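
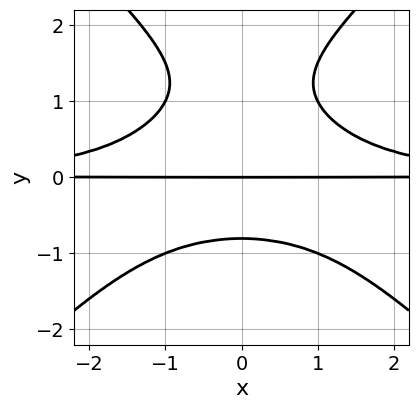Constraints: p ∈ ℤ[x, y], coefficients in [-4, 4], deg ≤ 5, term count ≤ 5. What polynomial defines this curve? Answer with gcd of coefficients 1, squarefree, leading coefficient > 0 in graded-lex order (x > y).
1. Degree: the shape is more complex than any degree-3 curve, so deg p = 4.
2. Symmetries: it's symmetric under x → −x, forcing even powers of x.
3. From the axis intercepts and sections: it meets the y-axis at y = 0 (among the integer gridlines); the visible x-axis segment lies entirely on the curve.
4. Fitting integer coefficients to these (and the overall shape) gives p.

2*x^2*y^2 - 2*y^4 + 3*y^3 - 3*y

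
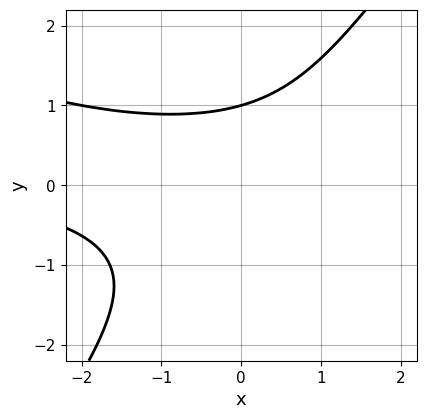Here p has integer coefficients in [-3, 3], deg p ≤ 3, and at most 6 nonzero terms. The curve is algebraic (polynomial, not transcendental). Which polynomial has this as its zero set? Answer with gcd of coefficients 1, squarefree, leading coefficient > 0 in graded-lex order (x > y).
x^2*y + 2*x*y^2 - 2*y^3 - y + 3

(a) Degree: a generic line meets the curve in up to 3 points, so deg p = 3.
(b) Reading off the gridlines: the curve avoids every integer x-axis point in the box; one y-axis crossing is at y = 1.
(c) Assembling these constraints gives the stated polynomial.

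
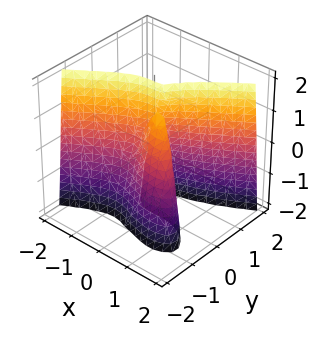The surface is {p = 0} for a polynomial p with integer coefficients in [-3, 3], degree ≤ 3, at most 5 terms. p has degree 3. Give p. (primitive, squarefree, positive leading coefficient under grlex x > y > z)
x^3 - 3*y^3 + 2*x*y - y*z + y

deg p = 3. No degree-2 surface has this shape.
From the visible intercepts: one x-axis crossing is at x = 0; every point of the z-axis in the box is on the surface; one y-axis crossing is at y = 0.
The integer polynomial consistent with all of this is the stated p.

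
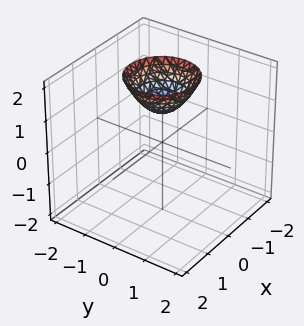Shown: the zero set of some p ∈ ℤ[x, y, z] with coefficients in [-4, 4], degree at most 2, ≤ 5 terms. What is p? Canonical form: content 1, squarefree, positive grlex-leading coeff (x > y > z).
The degree is 2 — a generic line meets the surface in up to 2 points.
Symmetry: the surface is invariant under rotation about z: p = q(x² + y², z).
From the visible intercepts: a circular section at z = 2 has radius exactly 1; the surface avoids every integer x-axis point in the box.
Fitting integer coefficients to these (and the overall shape) gives p. Check: (0, 0, 1) on the z-axis lies on the surface, and p(0, 0, 1) = 0. ✓

x^2 + y^2 - z + 1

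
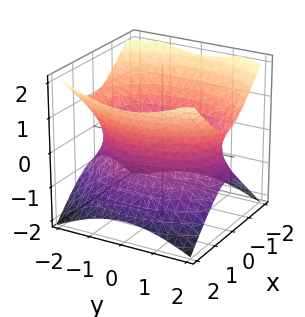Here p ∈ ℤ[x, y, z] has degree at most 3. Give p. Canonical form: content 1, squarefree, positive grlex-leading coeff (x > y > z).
2*x^2 + y^2 - 2*z^2 - 3

First, deg p = 2. An hourglass — one-sheet hyperboloid; a quadric.
Then, symmetries: the x ↦ −x reflection is a symmetry, so x appears only in even powers; the z ↦ −z reflection is a symmetry, so z appears only in even powers; the y ↦ −y reflection is a symmetry, so y appears only in even powers.
Next, observable constraints: the surface avoids every integer z-axis point in the box.
Finally, putting this together gives p.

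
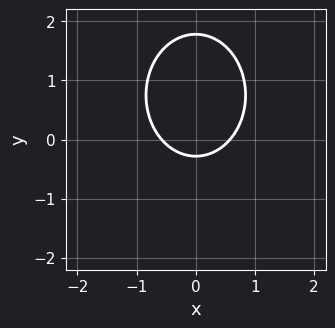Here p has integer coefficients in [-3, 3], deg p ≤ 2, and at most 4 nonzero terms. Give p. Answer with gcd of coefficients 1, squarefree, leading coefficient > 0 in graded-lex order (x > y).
3*x^2 + 2*y^2 - 3*y - 1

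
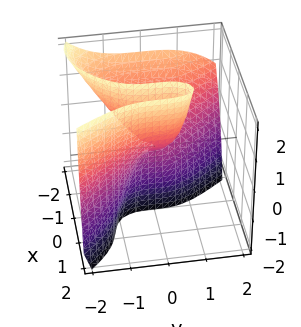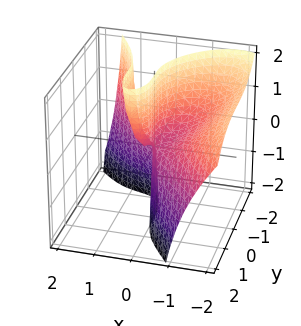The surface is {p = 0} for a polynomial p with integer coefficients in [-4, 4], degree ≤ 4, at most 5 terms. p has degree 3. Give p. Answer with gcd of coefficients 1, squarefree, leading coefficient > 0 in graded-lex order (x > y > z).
deg p = 3. The shape is more complex than any degree-2 surface.
Reading off the gridlines: it crosses the y-axis at the gridline y = 0; the visible z-axis segment lies entirely on the surface; it crosses the x-axis at the gridline x = 0.
The integer polynomial consistent with all of this is the stated p.

2*x^3 + 2*x^2*z + y^3 - 2*x*z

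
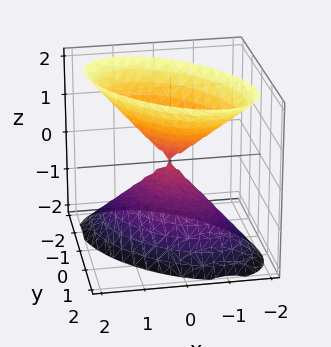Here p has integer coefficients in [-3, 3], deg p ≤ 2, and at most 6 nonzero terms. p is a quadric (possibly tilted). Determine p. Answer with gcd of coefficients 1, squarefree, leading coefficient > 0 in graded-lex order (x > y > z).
There are 2 components. Treating them together as one polynomial.
deg p = 2. No degree-1 surface has this shape.
Reading off the gridlines: it crosses the y-axis at the gridline y = 0; it meets the x-axis at x = 0 (among the integer gridlines).
Putting this together gives p.

3*x^2 + 3*x*y + 3*y^2 - 2*z^2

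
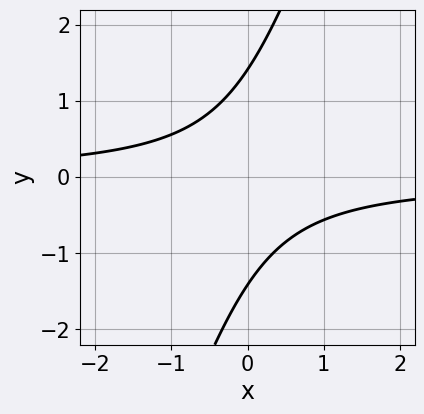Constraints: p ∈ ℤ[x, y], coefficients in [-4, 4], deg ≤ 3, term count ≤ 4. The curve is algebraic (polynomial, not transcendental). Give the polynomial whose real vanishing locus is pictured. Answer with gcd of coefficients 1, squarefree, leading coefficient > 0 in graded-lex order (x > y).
First, deg p = 2. No degree-1 curve has this shape.
Next, reading off the gridlines: no x-intercept at any integer in the box.
Finally, assembling these constraints gives the stated polynomial.

3*x*y - y^2 + 2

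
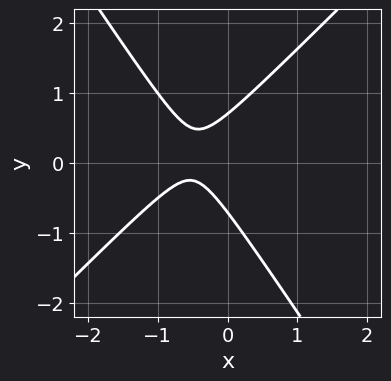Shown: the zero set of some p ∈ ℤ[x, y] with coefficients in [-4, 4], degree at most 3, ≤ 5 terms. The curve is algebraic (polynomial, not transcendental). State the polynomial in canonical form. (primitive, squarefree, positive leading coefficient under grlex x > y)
3*x^2 - x*y - 2*y^2 + 3*x + 1

First, degree: a generic line meets the curve in up to 2 points, so deg p = 2.
Next, from the axis intercepts and sections: it misses every integer gridline on the x-axis.
Finally, matching integer coefficients to the picture gives p.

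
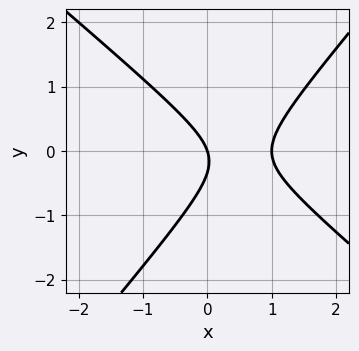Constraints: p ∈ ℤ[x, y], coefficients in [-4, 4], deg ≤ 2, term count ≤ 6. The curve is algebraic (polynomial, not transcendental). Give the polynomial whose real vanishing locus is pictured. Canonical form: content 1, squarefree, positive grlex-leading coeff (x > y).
3*x^2 + x*y - 3*y^2 - 3*x - y

1. deg p = 2.
2. From the visible intercepts: it meets the y-axis at y = 0 (among the integer gridlines); the x-axis gridline crossings are at x ∈ {0, 1}.
3. Fitting integer coefficients to these (and the overall shape) gives p.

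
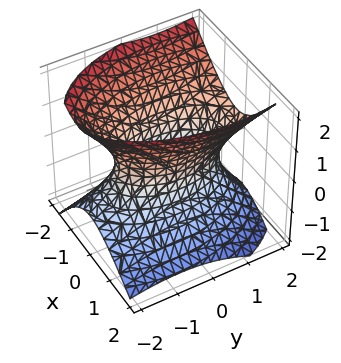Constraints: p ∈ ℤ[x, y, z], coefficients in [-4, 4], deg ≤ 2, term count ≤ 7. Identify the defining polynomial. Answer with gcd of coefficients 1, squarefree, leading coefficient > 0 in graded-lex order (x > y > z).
Degree: a generic line meets the surface in up to 2 points, so deg p = 2.
Observable constraints: the surface avoids every integer z-axis point in the box.
Solving for integer coefficients yields p as stated.

3*x^2 + x*z + y^2 - y*z - 2*z^2 - 2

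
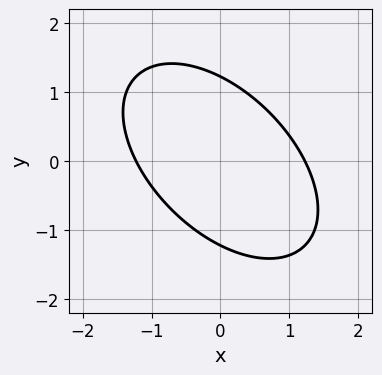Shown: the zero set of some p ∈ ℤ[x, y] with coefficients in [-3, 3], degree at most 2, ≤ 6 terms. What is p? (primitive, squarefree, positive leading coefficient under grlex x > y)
(a) deg p = 2. A generic line meets the curve in up to 2 points.
(b) Solving for integer coefficients yields p as stated.

2*x^2 + 2*x*y + 2*y^2 - 3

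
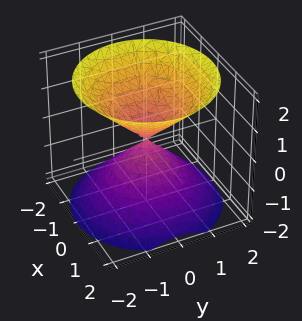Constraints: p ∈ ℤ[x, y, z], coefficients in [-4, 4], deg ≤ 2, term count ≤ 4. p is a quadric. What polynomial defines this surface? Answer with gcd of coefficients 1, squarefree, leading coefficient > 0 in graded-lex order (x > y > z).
x^2 + y^2 - z^2

(a) I count 2 distinct pieces. Treating them together as one polynomial.
(b) The degree is 2 — two nappes meeting at a single point; a quadric.
(c) Symmetries: it's symmetric under z → −z, forcing even powers of z; the z-axis is an axis of rotation, so x and y enter only as x² + y².
(d) Checking where it meets the axes: a circular section at z = 1 has radius exactly 1; it crosses the x-axis at the gridline x = 0; it crosses the y-axis at the gridline y = 0.
(e) Solving for integer coefficients yields p as stated.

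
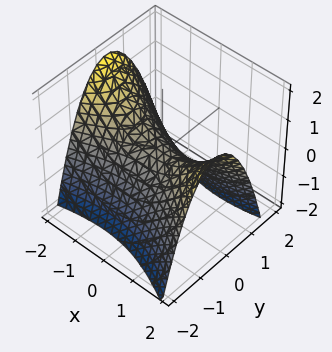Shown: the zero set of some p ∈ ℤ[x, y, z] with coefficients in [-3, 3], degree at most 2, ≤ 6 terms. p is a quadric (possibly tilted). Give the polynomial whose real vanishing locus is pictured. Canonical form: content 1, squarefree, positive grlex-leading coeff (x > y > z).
Degree: no degree-1 surface has this shape, so deg p = 2.
From the visible intercepts: it crosses the y-axis at the gridline y = 0; it crosses the x-axis at the gridline x = 0; it meets the z-axis at z = 0 (among the integer gridlines).
Fitting integer coefficients to these (and the overall shape) gives p.

x^2 - x*y - 3*y^2 - 3*z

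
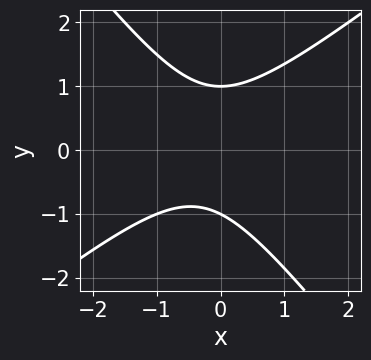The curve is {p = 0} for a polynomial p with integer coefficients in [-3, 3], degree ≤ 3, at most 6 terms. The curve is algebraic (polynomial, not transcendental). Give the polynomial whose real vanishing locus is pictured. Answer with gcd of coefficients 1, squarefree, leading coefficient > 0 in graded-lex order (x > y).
2*x^2 - x*y - 2*y^2 + x + 2

(a) Degree: no degree-1 curve has this shape, so deg p = 2.
(b) Reading off the gridlines: among the integer gridlines, it crosses the y-axis at y ∈ {-1, 1}; it misses every integer gridline on the x-axis.
(c) Putting this together gives p.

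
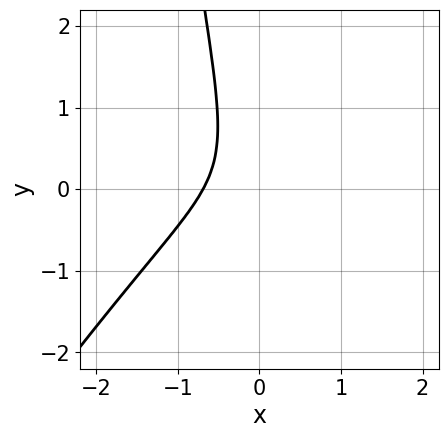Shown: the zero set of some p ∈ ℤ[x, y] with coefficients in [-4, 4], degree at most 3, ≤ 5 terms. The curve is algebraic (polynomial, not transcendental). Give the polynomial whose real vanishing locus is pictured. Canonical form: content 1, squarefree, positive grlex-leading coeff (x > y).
3*x^3 - 2*x^2*y + 2*x*y + y^2 + 1

The degree is 3 — the shape is more complex than any degree-2 curve.
From the axis intercepts and sections: no y-intercept at any integer in the box.
Together with the visible shape, these determine p as stated.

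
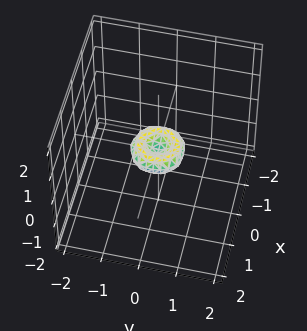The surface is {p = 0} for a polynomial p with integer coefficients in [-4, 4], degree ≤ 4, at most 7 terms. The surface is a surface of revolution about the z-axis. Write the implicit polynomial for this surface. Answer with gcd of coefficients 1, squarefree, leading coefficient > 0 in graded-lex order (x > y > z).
Degree: a generic line meets the surface in up to 4 points, so deg p = 4.
Symmetry: every cross-section ⟂ z is a circle, so x, y appear only via x² + y².
From the axis intercepts and sections: it crosses the z-axis at the gridline z = 0; it meets the y-axis at y = 0 (among the integer gridlines); it meets the x-axis at x = 0 (among the integer gridlines); a circular section at z = 0 has radius between 0 and 1.
Putting this together gives p.

2*x^4 + 4*x^2*y^2 + 2*y^4 - x^2 - y^2 + 2*z^2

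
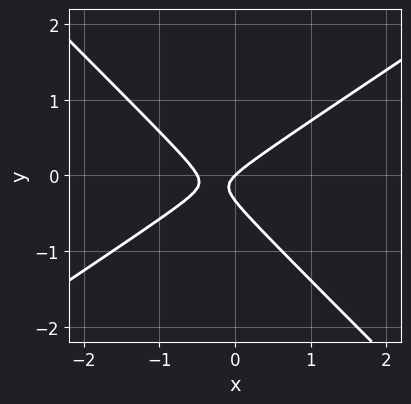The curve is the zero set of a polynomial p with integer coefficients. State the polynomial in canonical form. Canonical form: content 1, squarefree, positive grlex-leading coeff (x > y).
2*x^2 - x*y - 3*y^2 + x - y

The degree is 2 — the shape is more complex than any degree-1 curve.
From the visible intercepts: it meets the x-axis at x = 0 (among the integer gridlines); one y-axis crossing is at y = 0.
The integer polynomial consistent with all of this is the stated p.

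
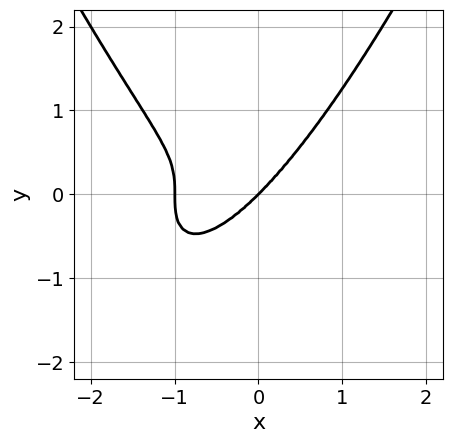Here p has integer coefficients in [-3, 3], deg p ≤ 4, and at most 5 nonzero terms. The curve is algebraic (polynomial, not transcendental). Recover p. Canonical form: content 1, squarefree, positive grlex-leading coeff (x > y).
First, degree: a generic line meets the curve in up to 4 points, so deg p = 4.
Then, checking where it meets the axes: the x-axis gridline crossings are at x ∈ {-1, 0}; it crosses the y-axis at the gridline y = 0.
Finally, fitting integer coefficients to these (and the overall shape) gives p.

x^4 + x^3 - y^3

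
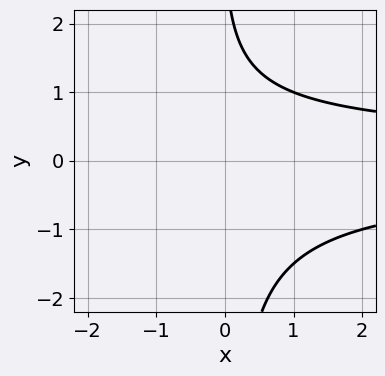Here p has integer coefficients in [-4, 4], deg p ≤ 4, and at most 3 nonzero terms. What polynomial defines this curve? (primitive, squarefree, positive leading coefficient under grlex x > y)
2*x*y^2 + y - 3

First, the degree is 3 — the shape is more complex than any degree-2 curve.
Next, from the axis intercepts and sections: the curve avoids every integer x-axis point in the box; the curve avoids every integer y-axis point in the box.
Finally, together with the visible shape, these determine p as stated.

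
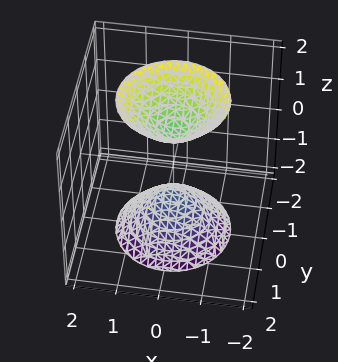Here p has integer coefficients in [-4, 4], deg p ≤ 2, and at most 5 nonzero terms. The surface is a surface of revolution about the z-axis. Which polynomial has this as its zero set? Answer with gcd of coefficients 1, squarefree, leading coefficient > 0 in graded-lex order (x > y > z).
2*x^2 + 2*y^2 - z^2 + 1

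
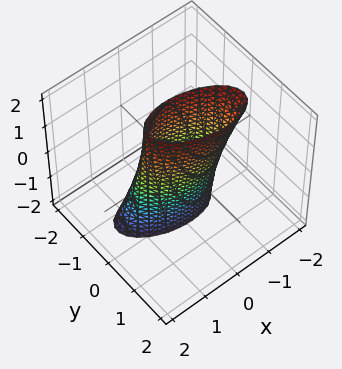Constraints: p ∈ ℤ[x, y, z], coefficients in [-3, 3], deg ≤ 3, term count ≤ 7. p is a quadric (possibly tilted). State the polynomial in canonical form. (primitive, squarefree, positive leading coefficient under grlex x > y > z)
deg p = 2.
Checking where it meets the axes: it misses every integer gridline on the z-axis; the x-axis gridline crossings are at x ∈ {-1, 1}.
Together with the visible shape, these determine p as stated.

x^2 + x*y + 3*y^2 - y*z - 1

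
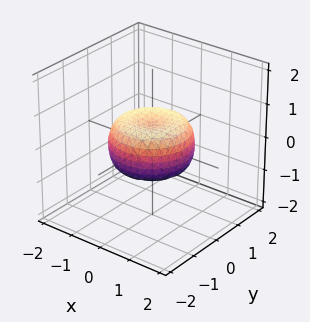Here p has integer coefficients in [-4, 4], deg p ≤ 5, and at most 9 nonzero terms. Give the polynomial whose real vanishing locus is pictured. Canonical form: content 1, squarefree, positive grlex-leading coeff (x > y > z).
First, deg p = 4. A generic line meets the surface in up to 4 points.
Next, symmetries: rotational symmetry about the z-axis ⇒ p depends on x, y only through x² + y².
Next, from the visible intercepts: a circular section at z = 0 has radius between 1 and 2.
Finally, together with the visible shape, these determine p as stated.

2*x^4 + 4*x^2*y^2 + 2*y^4 - 2*x^2 - 2*y^2 + 3*z^2 - 1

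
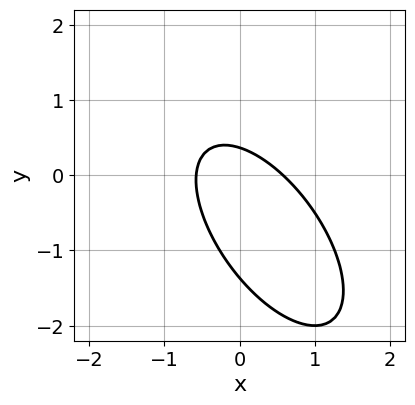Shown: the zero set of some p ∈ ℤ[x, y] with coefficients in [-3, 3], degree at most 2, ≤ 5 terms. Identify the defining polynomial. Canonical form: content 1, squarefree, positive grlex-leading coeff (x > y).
3*x^2 + 3*x*y + 2*y^2 + 2*y - 1

(a) The degree is 2 — no degree-1 curve has this shape.
(b) Matching integer coefficients to the picture gives p.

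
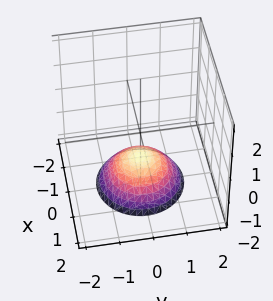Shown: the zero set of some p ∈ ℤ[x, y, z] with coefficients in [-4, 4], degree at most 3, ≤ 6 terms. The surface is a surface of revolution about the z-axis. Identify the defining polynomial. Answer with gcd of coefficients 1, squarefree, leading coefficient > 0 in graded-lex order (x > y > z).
Degree: no degree-1 surface has this shape, so deg p = 2.
Symmetries: the z-axis is an axis of rotation, so x and y enter only as x² + y².
From the visible intercepts: a circular section at z = -2 has radius between 1 and 2; it meets the z-axis at z = -1 (among the integer gridlines); the surface avoids every integer y-axis point in the box.
These observations pin down the coefficients.

2*x^2 + 2*y^2 + 3*z + 3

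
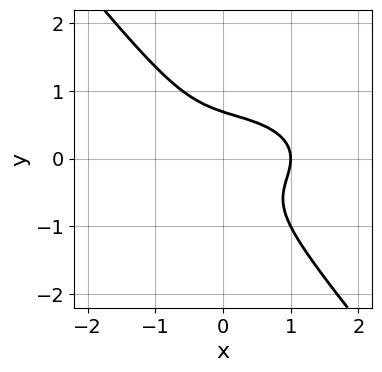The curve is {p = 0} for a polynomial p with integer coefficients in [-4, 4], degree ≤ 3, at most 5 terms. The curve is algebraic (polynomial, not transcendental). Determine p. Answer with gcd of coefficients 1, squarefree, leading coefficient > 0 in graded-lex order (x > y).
The degree is 3 — no degree-2 curve has this shape.
From the axis intercepts and sections: it crosses the x-axis at the gridline x = 1.
The integer polynomial consistent with all of this is the stated p.

x^3 + 3*x*y^2 + 3*y^3 - 1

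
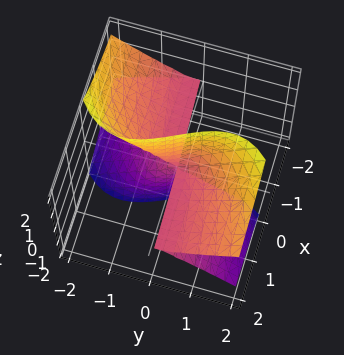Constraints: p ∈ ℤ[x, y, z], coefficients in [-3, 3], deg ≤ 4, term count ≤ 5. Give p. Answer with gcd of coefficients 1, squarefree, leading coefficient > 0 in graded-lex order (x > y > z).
1. Degree: no degree-2 surface has this shape, so deg p = 3.
2. From the visible intercepts: every point of the x-axis in the box is on the surface; one y-axis crossing is at y = 0.
3. Solving for integer coefficients yields p as stated. Check: (0, 0, -2) on the z-axis lies on the surface, and p(0, 0, -2) = 0. ✓

2*x*z^2 - y^3 + y*z^2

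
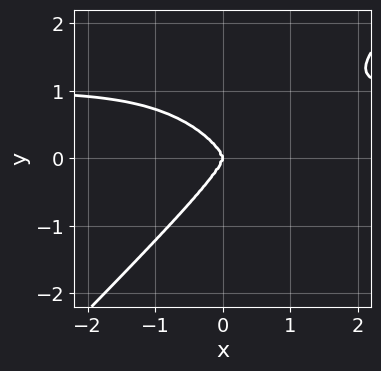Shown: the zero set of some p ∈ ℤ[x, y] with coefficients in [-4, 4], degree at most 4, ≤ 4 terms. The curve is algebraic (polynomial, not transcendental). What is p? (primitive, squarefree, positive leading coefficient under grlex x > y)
First, deg p = 4. No degree-3 curve has this shape.
Next, observable constraints: it crosses the y-axis at the gridline y = 0; it crosses the x-axis at the gridline x = 0.
Finally, matching integer coefficients to the picture gives p.

x^3*y - y^4 - x^3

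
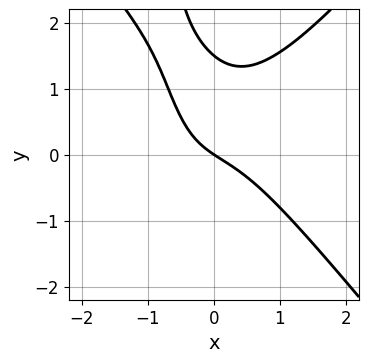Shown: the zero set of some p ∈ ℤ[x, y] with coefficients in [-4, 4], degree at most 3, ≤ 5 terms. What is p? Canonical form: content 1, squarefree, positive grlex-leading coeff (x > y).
1. The degree is 3 — the shape is more complex than any degree-2 curve.
2. Against the integer gridlines: it crosses the y-axis at the gridline y = 0; it meets the x-axis at x = 0 (among the integer gridlines).
3. Fitting integer coefficients to these (and the overall shape) gives p.

3*x^3 - 2*x*y^2 - 2*y^2 + 2*x + 3*y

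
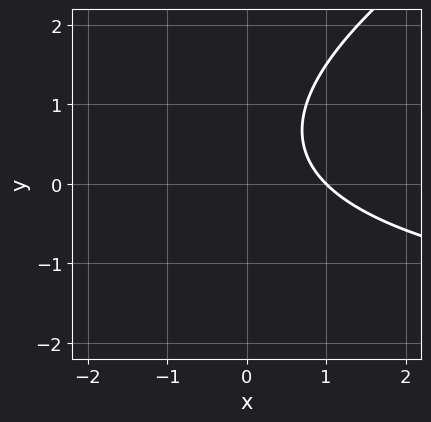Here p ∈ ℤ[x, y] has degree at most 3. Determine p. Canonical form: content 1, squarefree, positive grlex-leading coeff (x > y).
x*y - 2*y^2 + 3*x + 2*y - 3

(a) deg p = 2. The shape is more complex than any degree-1 curve.
(b) From the axis intercepts and sections: it meets the x-axis at x = 1 (among the integer gridlines); no y-intercept at any integer in the box.
(c) Fitting integer coefficients to these (and the overall shape) gives p.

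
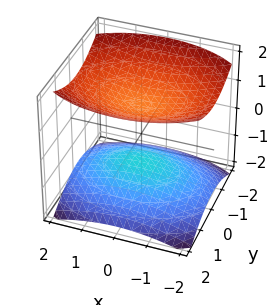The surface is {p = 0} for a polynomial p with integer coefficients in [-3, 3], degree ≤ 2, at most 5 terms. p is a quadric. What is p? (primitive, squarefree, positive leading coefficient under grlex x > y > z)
x^2 + 2*y^2 - 3*z^2 + 3

1. There are 2 components. Treating them together as one polynomial.
2. The degree is 2 — two sheets facing apart; a quadric.
3. Symmetries: it's symmetric under z → −z, forcing even powers of z; it's symmetric under y → −y, forcing even powers of y; the x ↦ −x reflection is a symmetry, so x appears only in even powers.
4. Checking where it meets the axes: it misses every integer gridline on the x-axis; the z-axis gridline crossings are at z ∈ {-1, 1}; it misses every integer gridline on the y-axis.
5. The integer polynomial consistent with all of this is the stated p.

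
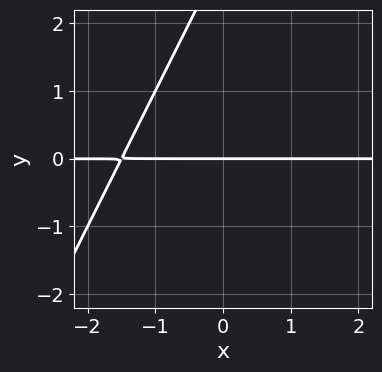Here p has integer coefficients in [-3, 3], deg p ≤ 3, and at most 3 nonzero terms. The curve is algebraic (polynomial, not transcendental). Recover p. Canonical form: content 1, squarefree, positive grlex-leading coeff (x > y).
2*x*y - y^2 + 3*y

1. The degree is 2 — no degree-1 curve has this shape.
2. Against the integer gridlines: every point of the x-axis in the box is on the curve; it crosses the y-axis at the gridline y = 0.
3. Matching integer coefficients to the picture gives p.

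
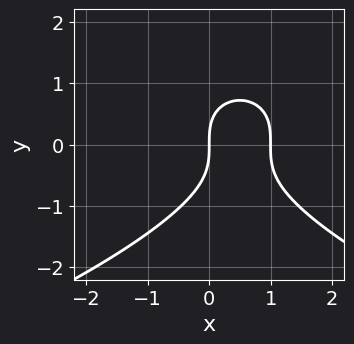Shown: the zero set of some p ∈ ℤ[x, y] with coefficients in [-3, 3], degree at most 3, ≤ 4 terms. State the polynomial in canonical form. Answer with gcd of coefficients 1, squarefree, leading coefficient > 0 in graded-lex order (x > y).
First, deg p = 3. The shape is more complex than any degree-2 curve.
Next, from the axis intercepts and sections: it crosses the y-axis at the gridline y = 0; the x-axis gridline crossings are at x ∈ {0, 1}.
Finally, putting this together gives p.

2*y^3 + 3*x^2 - 3*x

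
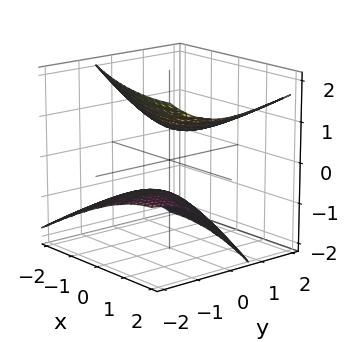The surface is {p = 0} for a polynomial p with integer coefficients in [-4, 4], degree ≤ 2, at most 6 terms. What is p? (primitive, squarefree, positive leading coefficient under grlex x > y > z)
I count 2 distinct pieces. Treating them together as one polynomial.
The degree is 2 — the shape is more complex than any degree-1 surface.
Checking where it meets the axes: it misses every integer gridline on the y-axis; the surface avoids every integer x-axis point in the box.
The integer polynomial consistent with all of this is the stated p.

x^2 + 2*x*y + y^2 - 3*y*z - 3*z^2 + 2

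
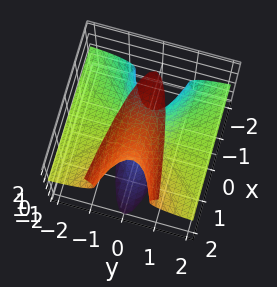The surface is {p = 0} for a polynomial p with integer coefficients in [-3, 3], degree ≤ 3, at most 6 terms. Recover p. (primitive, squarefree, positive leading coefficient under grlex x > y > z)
First, degree: the shape is more complex than any degree-2 surface, so deg p = 3.
Next, checking where it meets the axes: it crosses the z-axis at the gridline z = 0; the visible y-axis segment lies entirely on the surface; one x-axis crossing is at x = 0.
Finally, assembling these constraints gives the stated polynomial.

3*y^2*z - z^3 - 2*x + 3*z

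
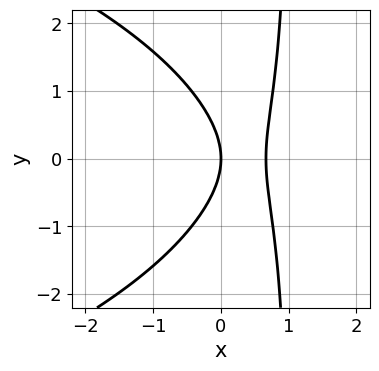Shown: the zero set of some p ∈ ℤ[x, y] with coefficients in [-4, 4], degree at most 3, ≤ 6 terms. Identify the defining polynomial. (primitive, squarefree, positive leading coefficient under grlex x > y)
x*y^2 + 3*x^2 - y^2 - 2*x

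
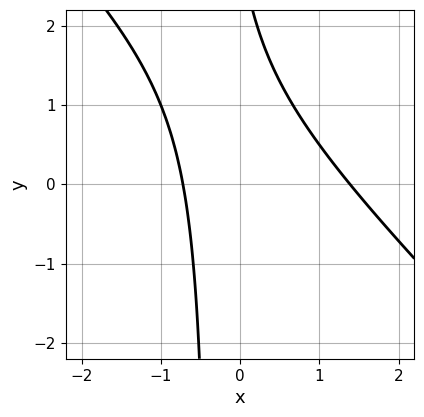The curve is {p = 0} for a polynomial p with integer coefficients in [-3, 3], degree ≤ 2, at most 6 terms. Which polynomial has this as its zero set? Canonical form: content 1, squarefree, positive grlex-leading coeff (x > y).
1. deg p = 2. No degree-1 curve has this shape.
2. Checking where it meets the axes: no y-intercept at any integer in the box.
3. Together with the visible shape, these determine p as stated.

3*x^2 + 3*x*y - 2*x + y - 3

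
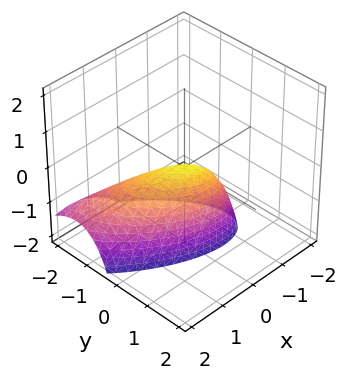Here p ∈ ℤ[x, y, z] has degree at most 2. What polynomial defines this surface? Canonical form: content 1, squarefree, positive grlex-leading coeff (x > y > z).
2*x^2 + 3*x*y + 3*y^2 - 2*y*z + 2*z

Degree: the shape is more complex than any degree-1 surface, so deg p = 2.
From the visible intercepts: it crosses the y-axis at the gridline y = 0; it meets the x-axis at x = 0 (among the integer gridlines); one z-axis crossing is at z = 0.
Solving for integer coefficients yields p as stated.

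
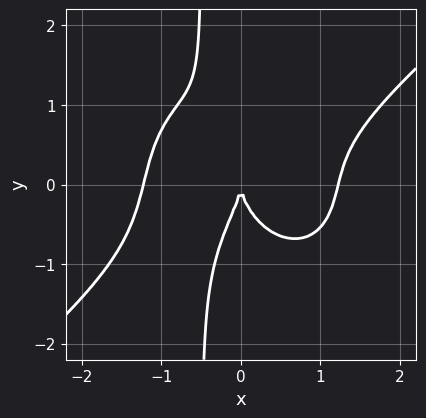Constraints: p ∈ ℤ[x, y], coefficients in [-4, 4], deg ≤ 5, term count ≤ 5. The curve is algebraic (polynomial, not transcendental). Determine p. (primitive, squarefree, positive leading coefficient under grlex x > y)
2*x^4 - x^3*y - 2*x*y^3 - y^3 - 3*x^2

(a) The degree is 4 — no degree-3 curve has this shape.
(b) Against the integer gridlines: one y-axis crossing is at y = 0; it crosses the x-axis at the gridline x = 0.
(c) These observations pin down the coefficients.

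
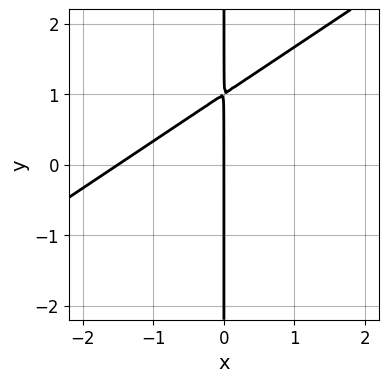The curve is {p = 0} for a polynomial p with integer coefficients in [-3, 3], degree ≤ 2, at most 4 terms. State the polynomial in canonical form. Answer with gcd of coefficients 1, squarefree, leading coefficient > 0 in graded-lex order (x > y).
deg p = 2. The shape is more complex than any degree-1 curve.
Against the integer gridlines: it crosses the x-axis at the gridline x = 0; every point of the y-axis in the box is on the curve.
These observations pin down the coefficients.

2*x^2 - 3*x*y + 3*x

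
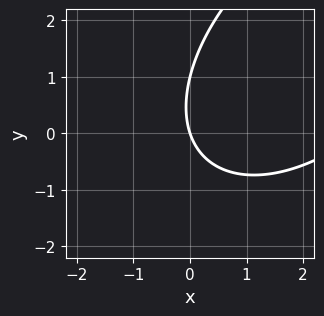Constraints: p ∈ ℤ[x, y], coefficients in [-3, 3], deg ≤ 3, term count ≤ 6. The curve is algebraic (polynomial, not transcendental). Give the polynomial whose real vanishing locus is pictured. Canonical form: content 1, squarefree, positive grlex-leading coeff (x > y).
x^2 - x*y + y^2 - 3*x - y

(a) The degree is 2 — a generic line meets the curve in up to 2 points.
(b) Observable constraints: it meets the x-axis at x = 0 (among the integer gridlines); among the integer gridlines, it crosses the y-axis at y ∈ {0, 1}.
(c) Together with the visible shape, these determine p as stated.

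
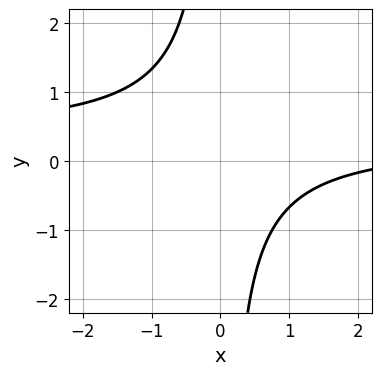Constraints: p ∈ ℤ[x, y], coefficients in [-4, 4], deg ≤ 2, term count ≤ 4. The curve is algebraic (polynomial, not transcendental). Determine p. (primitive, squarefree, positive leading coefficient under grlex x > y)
1. The degree is 2 — the shape is more complex than any degree-1 curve.
2. Reading off the gridlines: the curve avoids every integer y-axis point in the box; no x-intercept at any integer in the box.
3. Matching integer coefficients to the picture gives p.

3*x*y - x + 3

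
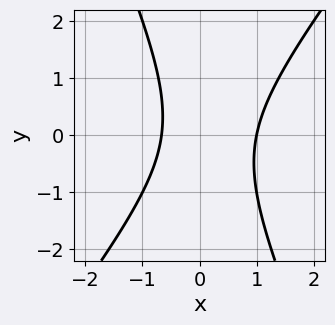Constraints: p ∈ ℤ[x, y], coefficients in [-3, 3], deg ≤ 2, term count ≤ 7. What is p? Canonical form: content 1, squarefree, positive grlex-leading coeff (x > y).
3*x^2 - x*y - y^2 - x - 2

First, deg p = 2. The shape is more complex than any degree-1 curve.
Then, checking where it meets the axes: no y-intercept at any integer in the box; one x-axis crossing is at x = 1.
Finally, solving for integer coefficients yields p as stated.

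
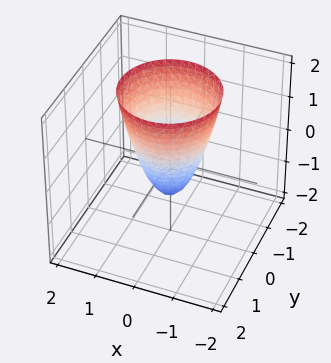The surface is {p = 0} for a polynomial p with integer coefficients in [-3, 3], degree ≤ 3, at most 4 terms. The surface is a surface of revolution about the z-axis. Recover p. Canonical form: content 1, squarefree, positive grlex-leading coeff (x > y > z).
(a) The degree is 2 — a generic line meets the surface in up to 2 points.
(b) By symmetry, the z-axis is an axis of rotation, so x and y enter only as x² + y².
(c) Against the integer gridlines: it crosses the z-axis at the gridline z = -1; a circular section at z = 0 has radius between 0 and 1.
(d) These observations pin down the coefficients.

2*x^2 + 2*y^2 - z - 1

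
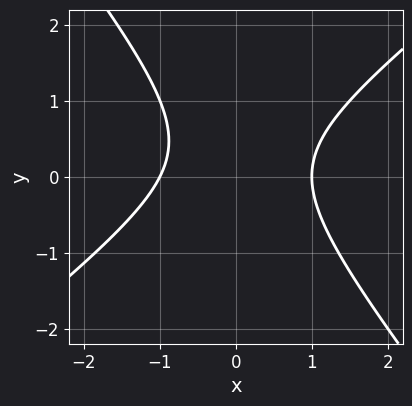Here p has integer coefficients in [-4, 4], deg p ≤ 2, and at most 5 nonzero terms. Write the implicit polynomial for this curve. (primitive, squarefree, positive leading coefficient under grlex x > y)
2*x^2 - x*y - 2*y^2 + y - 2

deg p = 2. A generic line meets the curve in up to 2 points.
From the visible intercepts: among the integer gridlines, it crosses the x-axis at x ∈ {-1, 1}; the curve avoids every integer y-axis point in the box.
Assembling these constraints gives the stated polynomial.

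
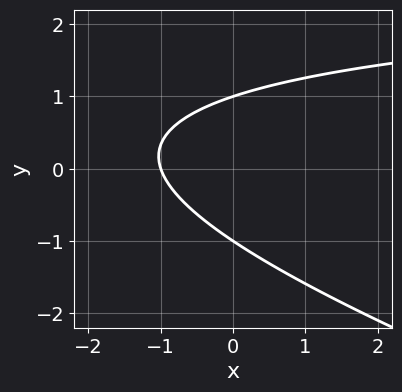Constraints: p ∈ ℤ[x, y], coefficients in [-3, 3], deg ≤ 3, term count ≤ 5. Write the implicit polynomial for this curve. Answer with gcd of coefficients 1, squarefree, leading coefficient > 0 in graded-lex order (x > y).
First, the degree is 2 — no degree-1 curve has this shape.
Then, observable constraints: one x-axis crossing is at x = -1; the y-axis gridline crossings are at y ∈ {-1, 1}.
Finally, putting this together gives p.

x*y + 3*y^2 - 3*x - 3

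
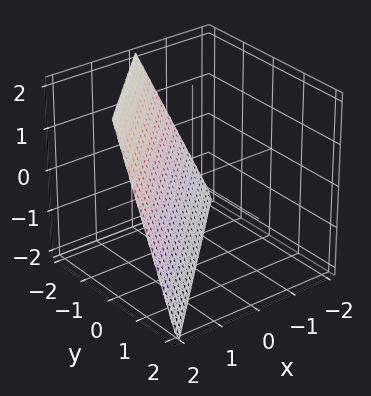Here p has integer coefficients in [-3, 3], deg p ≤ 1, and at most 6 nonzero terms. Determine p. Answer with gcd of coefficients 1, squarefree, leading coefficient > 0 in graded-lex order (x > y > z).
2*x - 2*y - z - 2

(a) Degree: the surface is flat (a plane), so deg p = 1.
(b) Against the integer gridlines: it meets the y-axis at y = -1 (among the integer gridlines); it meets the z-axis at z = -2 (among the integer gridlines); it meets the x-axis at x = 1 (among the integer gridlines).
(c) Together with the visible shape, these determine p as stated.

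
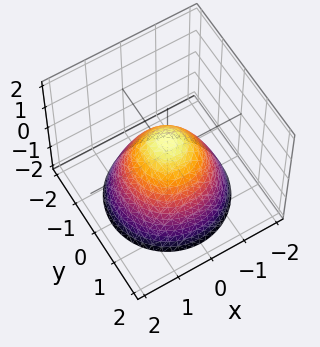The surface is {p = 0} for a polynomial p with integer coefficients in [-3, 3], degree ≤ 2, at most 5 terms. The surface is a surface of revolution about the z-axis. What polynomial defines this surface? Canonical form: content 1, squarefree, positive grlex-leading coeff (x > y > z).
3*x^2 + 3*y^2 + 3*z - 2

(a) The degree is 2 — no degree-1 surface has this shape.
(b) Symmetry: every cross-section ⟂ z is a circle, so x, y appear only via x² + y².
(c) Observable constraints: a circular section at z = 0 has radius between 0 and 1.
(d) The integer polynomial consistent with all of this is the stated p.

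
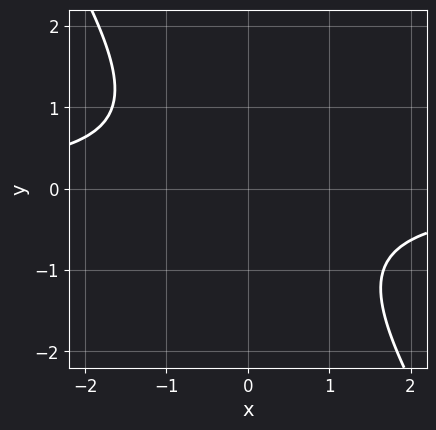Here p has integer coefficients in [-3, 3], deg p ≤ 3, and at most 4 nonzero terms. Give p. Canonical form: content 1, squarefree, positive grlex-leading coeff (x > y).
(a) The degree is 2 — a generic line meets the curve in up to 2 points.
(b) Reading off the gridlines: the curve avoids every integer x-axis point in the box; no y-intercept at any integer in the box.
(c) The integer polynomial consistent with all of this is the stated p.

3*x*y + 2*y^2 + 3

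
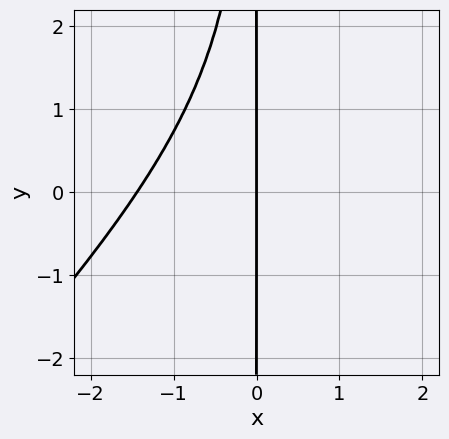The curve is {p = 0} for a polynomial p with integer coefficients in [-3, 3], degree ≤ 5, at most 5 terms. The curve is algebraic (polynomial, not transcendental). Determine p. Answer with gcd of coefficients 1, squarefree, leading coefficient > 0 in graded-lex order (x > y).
The degree is 4 — a generic line meets the curve in up to 4 points.
From the axis intercepts and sections: it meets the x-axis at x = 0 (among the integer gridlines); the visible y-axis segment lies entirely on the curve.
Putting this together gives p.

x^4 - 2*x^3*y + x^2*y^2 + 3*x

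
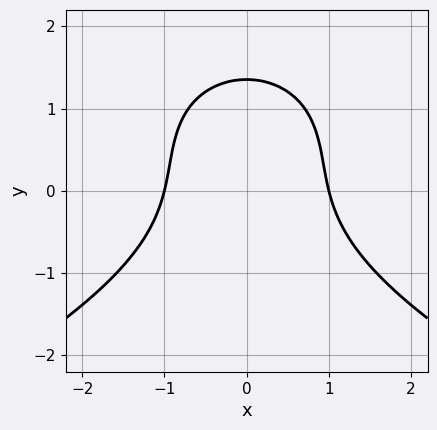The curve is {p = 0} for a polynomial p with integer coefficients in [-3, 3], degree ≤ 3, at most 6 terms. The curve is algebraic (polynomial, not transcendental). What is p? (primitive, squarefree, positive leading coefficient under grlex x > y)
First, the degree is 3 — no degree-2 curve has this shape.
Next, symmetries: mirror symmetry x ↦ −x ⇒ only even powers of x.
Next, checking where it meets the axes: the x-axis gridline crossings are at x ∈ {-1, 1}.
Finally, the integer polynomial consistent with all of this is the stated p.

y^3 + 2*x^2 - y^2 + y - 2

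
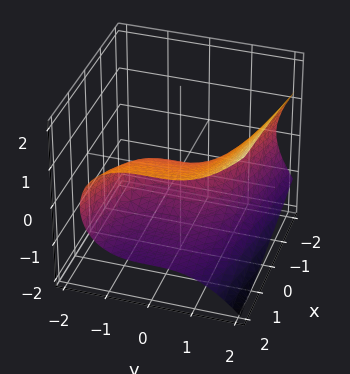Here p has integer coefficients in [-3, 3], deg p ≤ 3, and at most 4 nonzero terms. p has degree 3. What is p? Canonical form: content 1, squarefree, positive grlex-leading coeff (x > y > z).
deg p = 3. The shape is more complex than any degree-2 surface.
Against the integer gridlines: it crosses the x-axis at the gridline x = 0; it meets the y-axis at y = 0 (among the integer gridlines); it meets the z-axis at z = 0 (among the integer gridlines).
Matching integer coefficients to the picture gives p.

y^3 - 3*z^2 + 2*x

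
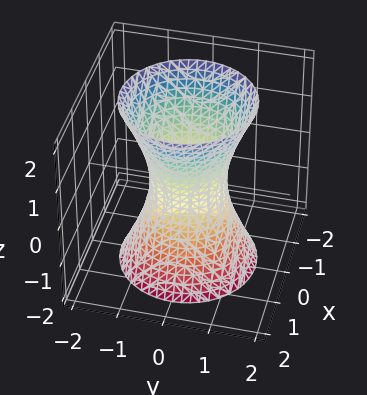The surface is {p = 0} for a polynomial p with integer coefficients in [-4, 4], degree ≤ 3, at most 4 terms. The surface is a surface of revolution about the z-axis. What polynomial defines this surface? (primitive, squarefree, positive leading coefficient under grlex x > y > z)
1. deg p = 2. No degree-1 surface has this shape.
2. By symmetry, the z-axis is an axis of rotation, so x and y enter only as x² + y².
3. Checking where it meets the axes: it misses every integer gridline on the z-axis; a circular section at z = 1 has radius exactly 1.
4. Assembling these constraints gives the stated polynomial.

3*x^2 + 3*y^2 - z^2 - 2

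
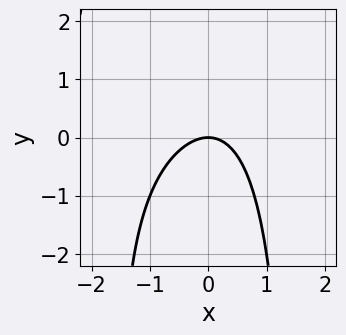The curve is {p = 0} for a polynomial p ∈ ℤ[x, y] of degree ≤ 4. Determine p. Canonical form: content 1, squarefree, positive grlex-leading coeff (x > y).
First, degree: no degree-2 curve has this shape, so deg p = 3.
Then, from the visible intercepts: one y-axis crossing is at y = 0; it crosses the x-axis at the gridline x = 0.
Finally, solving for integer coefficients yields p as stated.

x^3 - x^2*y + 3*x^2 + 3*y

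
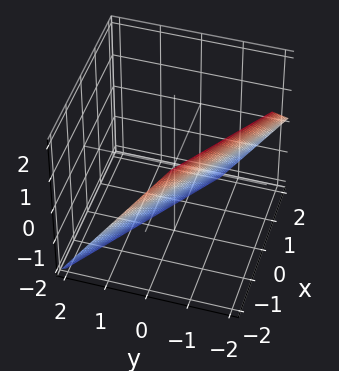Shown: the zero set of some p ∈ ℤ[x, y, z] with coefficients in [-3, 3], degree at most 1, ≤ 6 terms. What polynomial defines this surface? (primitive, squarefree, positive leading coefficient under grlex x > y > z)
1. Degree: the surface is flat (a plane), so deg p = 1.
2. From the visible intercepts: it meets the z-axis at z = -1 (among the integer gridlines); it meets the x-axis at x = -1 (among the integer gridlines).
3. Assembling these constraints gives the stated polynomial.

2*x + 3*y + 2*z + 2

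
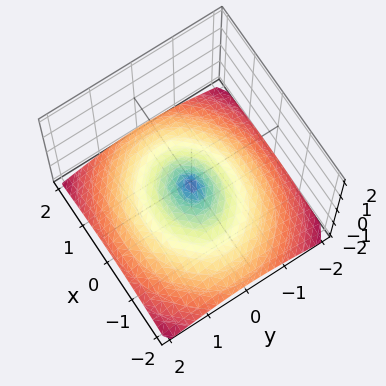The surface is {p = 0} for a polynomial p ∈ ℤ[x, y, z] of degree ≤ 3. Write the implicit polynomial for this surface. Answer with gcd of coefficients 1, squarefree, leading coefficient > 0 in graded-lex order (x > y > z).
2*z^3 + 2*x^2 + 3*y^2

First, deg p = 3. No degree-2 surface has this shape.
Next, from the axis intercepts and sections: it meets the x-axis at x = 0 (among the integer gridlines); one y-axis crossing is at y = 0; one z-axis crossing is at z = 0.
Finally, matching integer coefficients to the picture gives p.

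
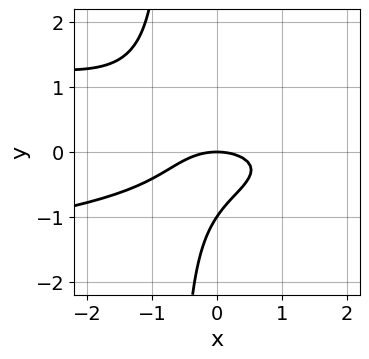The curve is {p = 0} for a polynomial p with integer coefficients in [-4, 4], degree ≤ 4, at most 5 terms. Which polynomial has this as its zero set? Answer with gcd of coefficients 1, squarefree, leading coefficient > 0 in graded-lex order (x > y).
deg p = 3. A generic line meets the curve in up to 3 points.
Checking where it meets the axes: it crosses the x-axis at the gridline x = 0; the y-axis gridline crossings are at y ∈ {-1, 0}.
Matching integer coefficients to the picture gives p.

3*x*y^2 + x^2 + 2*y^2 + 2*y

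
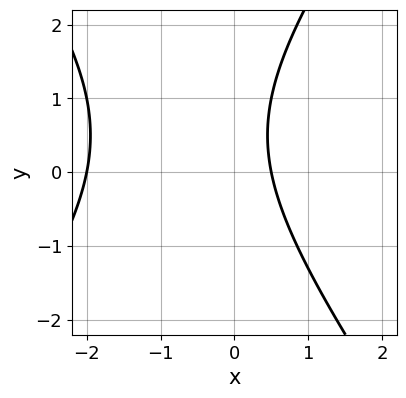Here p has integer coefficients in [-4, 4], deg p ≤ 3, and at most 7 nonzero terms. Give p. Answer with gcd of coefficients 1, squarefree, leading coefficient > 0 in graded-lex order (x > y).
1. The degree is 2 — no degree-1 curve has this shape.
2. Observable constraints: it meets the x-axis at x = -2 (among the integer gridlines); the curve avoids every integer y-axis point in the box.
3. Together with the visible shape, these determine p as stated.

2*x^2 - y^2 + 3*x + y - 2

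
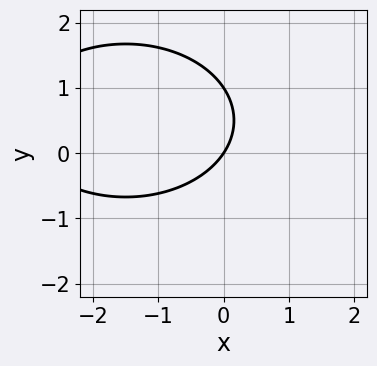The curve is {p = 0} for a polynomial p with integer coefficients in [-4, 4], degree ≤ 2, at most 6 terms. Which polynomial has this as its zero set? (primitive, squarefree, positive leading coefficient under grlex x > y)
The degree is 2 — a generic line meets the curve in up to 2 points.
Checking where it meets the axes: it meets the x-axis at x = 0 (among the integer gridlines); among the integer gridlines, it crosses the y-axis at y ∈ {0, 1}.
These observations pin down the coefficients.

x^2 + 2*y^2 + 3*x - 2*y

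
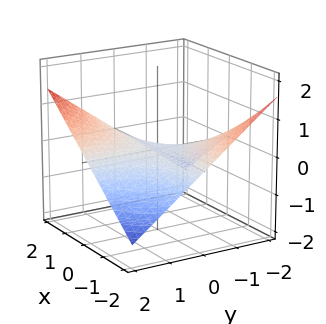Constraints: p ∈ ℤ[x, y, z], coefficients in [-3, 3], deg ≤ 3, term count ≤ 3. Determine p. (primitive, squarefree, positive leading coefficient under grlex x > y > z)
deg p = 2.
Against the integer gridlines: the visible y-axis segment lies entirely on the surface; every point of the x-axis in the box is on the surface; one z-axis crossing is at z = 0.
Together with the visible shape, these determine p as stated.

x*y - 3*z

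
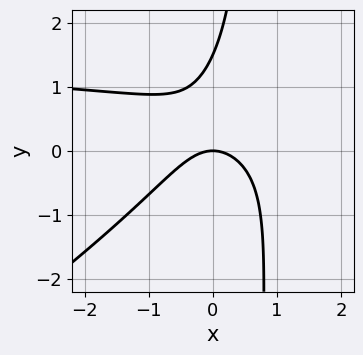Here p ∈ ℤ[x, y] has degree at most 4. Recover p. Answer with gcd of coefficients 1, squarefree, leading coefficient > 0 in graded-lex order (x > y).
(a) deg p = 3.
(b) Against the integer gridlines: one x-axis crossing is at x = 0; it meets the y-axis at y = 0 (among the integer gridlines).
(c) Solving for integer coefficients yields p as stated.

2*x^2*y - 3*x*y^2 - 3*x^2 + 2*y^2 - 3*y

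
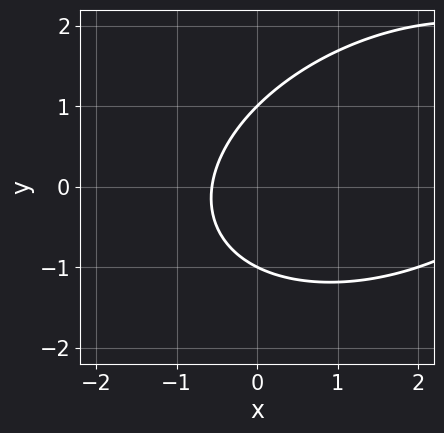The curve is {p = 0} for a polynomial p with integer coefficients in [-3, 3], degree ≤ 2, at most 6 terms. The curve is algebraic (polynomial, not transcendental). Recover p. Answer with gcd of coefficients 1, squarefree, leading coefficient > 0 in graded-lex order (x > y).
1. The degree is 2 — no degree-1 curve has this shape.
2. Checking where it meets the axes: the y-axis gridline crossings are at y ∈ {-1, 1}.
3. Solving for integer coefficients yields p as stated.

x^2 - x*y + 2*y^2 - 3*x - 2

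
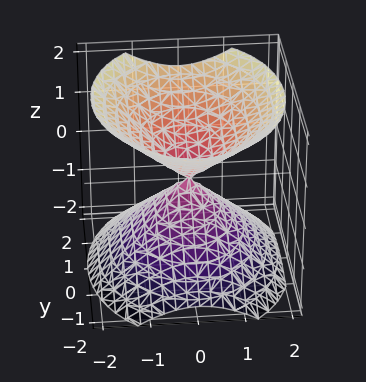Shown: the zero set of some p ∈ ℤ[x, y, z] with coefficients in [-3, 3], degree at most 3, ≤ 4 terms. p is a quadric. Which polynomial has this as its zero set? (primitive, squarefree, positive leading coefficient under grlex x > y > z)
(a) The picture has 2 separate pieces. They look like related sheets of one shape, so recover p as a whole.
(b) The degree is 2 — a double cone through the origin; a quadric.
(c) Symmetries: mirror symmetry x ↦ −x ⇒ only even powers of x; it's symmetric under z → −z, forcing even powers of z; the y ↦ −y reflection is a symmetry, so y appears only in even powers.
(d) Observable constraints: it meets the x-axis at x = 0 (among the integer gridlines); one z-axis crossing is at z = 0; it crosses the y-axis at the gridline y = 0.
(e) Assembling these constraints gives the stated polynomial.

3*x^2 + 2*y^2 - 3*z^2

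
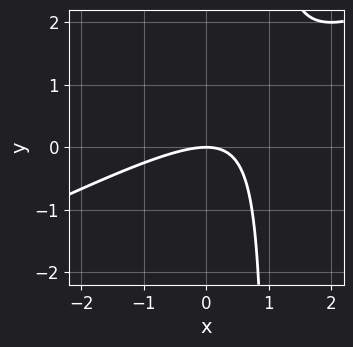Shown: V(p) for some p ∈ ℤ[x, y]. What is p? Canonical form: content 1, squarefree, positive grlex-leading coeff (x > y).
x^2 - 2*x*y + 2*y

The degree is 2 — a generic line meets the curve in up to 2 points.
Reading off the gridlines: one x-axis crossing is at x = 0; it meets the y-axis at y = 0 (among the integer gridlines).
The integer polynomial consistent with all of this is the stated p.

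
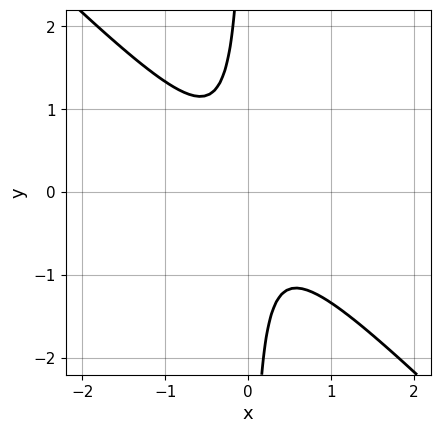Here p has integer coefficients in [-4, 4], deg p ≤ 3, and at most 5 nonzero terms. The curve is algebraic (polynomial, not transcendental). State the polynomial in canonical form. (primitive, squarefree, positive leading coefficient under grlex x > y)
3*x^2 + 3*x*y + 1

(a) The degree is 2 — a generic line meets the curve in up to 2 points.
(b) From the visible intercepts: the curve avoids every integer x-axis point in the box; the curve avoids every integer y-axis point in the box.
(c) Putting this together gives p.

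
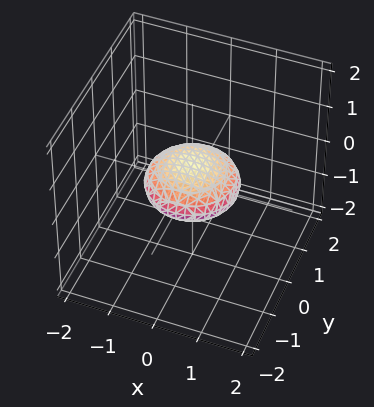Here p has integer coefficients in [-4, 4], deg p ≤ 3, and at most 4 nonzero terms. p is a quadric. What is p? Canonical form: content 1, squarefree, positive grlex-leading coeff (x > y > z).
First, the degree is 2 — a closed, bounded, convex surface; a quadric.
Next, symmetries: every cross-section ⟂ z is a circle, so x, y appear only via x² + y²; it's symmetric under z → −z, forcing even powers of z.
Next, from the axis intercepts and sections: the y-axis gridline crossings are at y ∈ {-1, 1}; a circular section at z = 0 has radius exactly 1; among the integer gridlines, it crosses the x-axis at x ∈ {-1, 1}.
Finally, assembling these constraints gives the stated polynomial.

x^2 + y^2 + 3*z^2 - 1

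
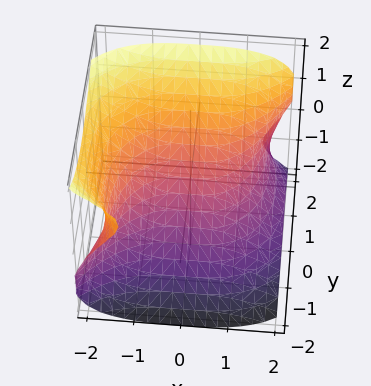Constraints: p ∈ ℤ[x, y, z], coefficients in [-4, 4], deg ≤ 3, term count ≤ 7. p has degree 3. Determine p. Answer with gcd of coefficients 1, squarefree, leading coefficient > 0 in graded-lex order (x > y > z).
x^3 - 2*y^2*z + 2*z^3 - 3*y + 3*z

(a) The degree is 3 — a generic line meets the surface in up to 3 points.
(b) Reading off the gridlines: it meets the y-axis at y = 0 (among the integer gridlines); it crosses the z-axis at the gridline z = 0; one x-axis crossing is at x = 0.
(c) Assembling these constraints gives the stated polynomial.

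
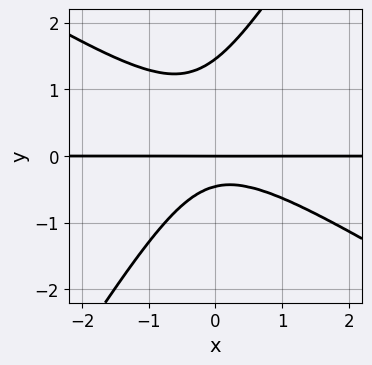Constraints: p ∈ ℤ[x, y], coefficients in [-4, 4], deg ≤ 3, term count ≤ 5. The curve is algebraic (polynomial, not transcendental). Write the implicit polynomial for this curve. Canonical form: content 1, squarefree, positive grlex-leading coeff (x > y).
3*x^2*y + 3*x*y^2 - 3*y^3 + 3*y^2 + 2*y

1. The degree is 3 — no degree-2 curve has this shape.
2. Against the integer gridlines: one y-axis crossing is at y = 0; the visible x-axis segment lies entirely on the curve.
3. Together with the visible shape, these determine p as stated.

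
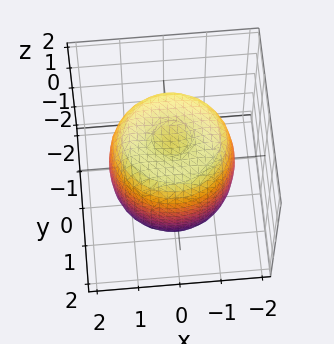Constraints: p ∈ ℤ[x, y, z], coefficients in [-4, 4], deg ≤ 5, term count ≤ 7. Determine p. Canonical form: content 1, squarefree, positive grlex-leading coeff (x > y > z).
2*x^4 + 4*x^2*y^2 + 2*y^4 - 3*x^2 - 3*y^2 + 2*z^2 - 3

1. deg p = 4.
2. By symmetry, every cross-section ⟂ z is a circle, so x, y appear only via x² + y².
3. Observable constraints: a circular section at z = 1 has radius between 1 and 2.
4. Matching integer coefficients to the picture gives p.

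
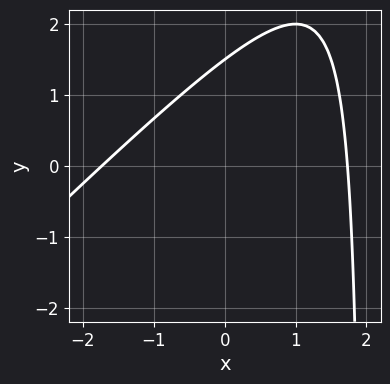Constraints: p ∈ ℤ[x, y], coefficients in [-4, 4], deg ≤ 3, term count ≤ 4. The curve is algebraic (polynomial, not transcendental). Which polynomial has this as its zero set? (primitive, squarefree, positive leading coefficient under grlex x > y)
1. deg p = 2. No degree-1 curve has this shape.
2. The integer polynomial consistent with all of this is the stated p.

x^2 - x*y + 2*y - 3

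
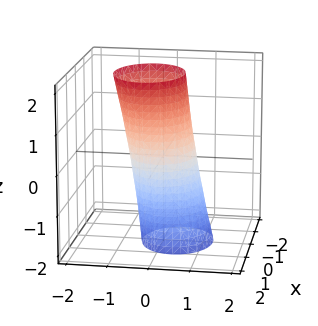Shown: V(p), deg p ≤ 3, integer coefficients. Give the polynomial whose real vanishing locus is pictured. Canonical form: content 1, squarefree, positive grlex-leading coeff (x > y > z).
2*x^2 + 3*y^2 + y*z - 2

The degree is 2 — a generic line meets the surface in up to 2 points.
From the axis intercepts and sections: the x-axis gridline crossings are at x ∈ {-1, 1}; no z-intercept at any integer in the box.
Assembling these constraints gives the stated polynomial.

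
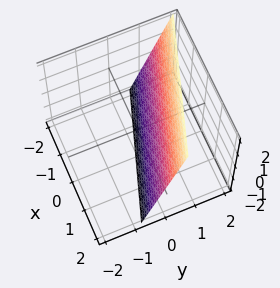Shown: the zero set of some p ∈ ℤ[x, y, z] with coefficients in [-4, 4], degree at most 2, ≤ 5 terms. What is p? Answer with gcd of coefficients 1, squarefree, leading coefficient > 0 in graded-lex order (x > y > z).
1. deg p = 1.
2. Against the integer gridlines: it meets the z-axis at z = -2 (among the integer gridlines); it meets the x-axis at x = 2 (among the integer gridlines).
3. The integer polynomial consistent with all of this is the stated p.

x + 3*y - z - 2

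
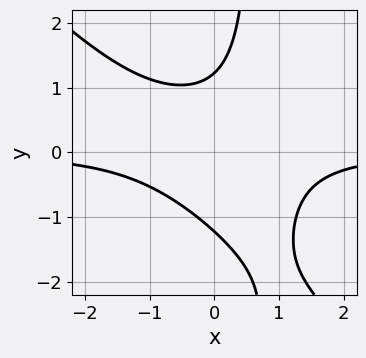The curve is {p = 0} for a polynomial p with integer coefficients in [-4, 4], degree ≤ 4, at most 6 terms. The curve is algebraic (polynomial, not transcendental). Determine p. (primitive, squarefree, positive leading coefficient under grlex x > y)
First, deg p = 3.
Next, against the integer gridlines: no x-intercept at any integer in the box.
Finally, matching integer coefficients to the picture gives p.

3*x^2*y + 3*x*y^2 - 2*y^2 + 3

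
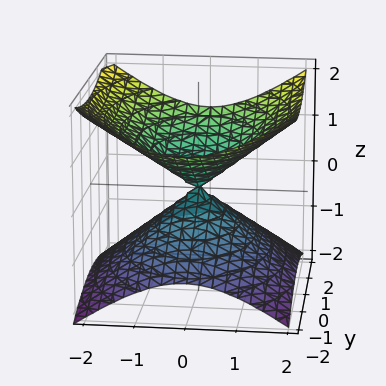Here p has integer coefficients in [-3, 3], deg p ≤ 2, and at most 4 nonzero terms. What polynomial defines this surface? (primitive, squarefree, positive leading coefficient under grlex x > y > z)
deg p = 2.
Symmetries: the z ↦ −z reflection is a symmetry, so z appears only in even powers; the y ↦ −y reflection is a symmetry, so y appears only in even powers; it's symmetric under x → −x, forcing even powers of x.
Checking where it meets the axes: it crosses the x-axis at the gridline x = 0; it crosses the y-axis at the gridline y = 0; it crosses the z-axis at the gridline z = 0.
Fitting integer coefficients to these (and the overall shape) gives p.

2*x^2 + y^2 - 3*z^2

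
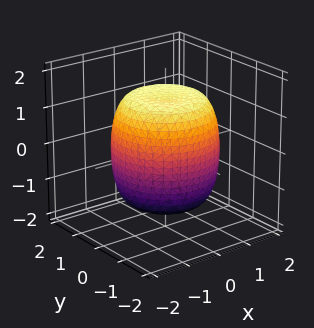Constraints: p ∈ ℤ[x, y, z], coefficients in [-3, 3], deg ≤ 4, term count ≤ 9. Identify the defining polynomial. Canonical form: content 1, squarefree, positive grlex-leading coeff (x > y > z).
(a) The degree is 4 — the shape is more complex than any degree-3 surface.
(b) Symmetry: the surface is invariant under rotation about z: p = q(x² + y², z).
(c) From the axis intercepts and sections: a circular section at z = 1 has radius between 1 and 2.
(d) Together with the visible shape, these determine p as stated.

x^4 + 2*x^2*y^2 + y^4 - x^2 - y^2 + z^2 - 2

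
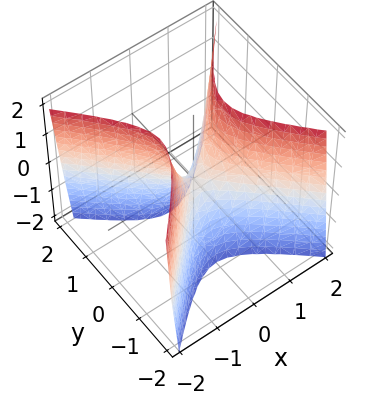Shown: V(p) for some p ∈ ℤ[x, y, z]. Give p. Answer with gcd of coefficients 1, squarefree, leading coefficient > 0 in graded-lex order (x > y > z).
3*x^2 - 3*y^2 - z

(a) Degree: a saddle surface; a quadric, so deg p = 2.
(b) Symmetries: it's symmetric under y → −y, forcing even powers of y; the x ↦ −x reflection is a symmetry, so x appears only in even powers.
(c) Reading off the gridlines: one z-axis crossing is at z = 0; it crosses the x-axis at the gridline x = 0; it crosses the y-axis at the gridline y = 0.
(d) Solving for integer coefficients yields p as stated.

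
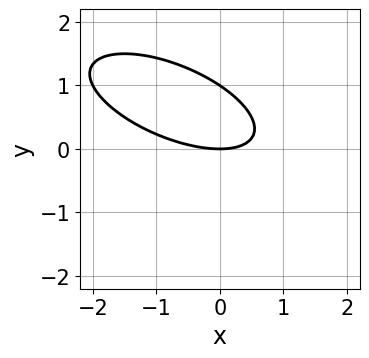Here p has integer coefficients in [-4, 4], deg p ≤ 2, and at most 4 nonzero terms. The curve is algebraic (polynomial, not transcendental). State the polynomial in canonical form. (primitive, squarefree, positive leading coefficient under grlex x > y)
x^2 + 2*x*y + 3*y^2 - 3*y

(a) The degree is 2 — no degree-1 curve has this shape.
(b) Reading off the gridlines: the y-axis gridline crossings are at y ∈ {0, 1}; it crosses the x-axis at the gridline x = 0.
(c) Matching integer coefficients to the picture gives p.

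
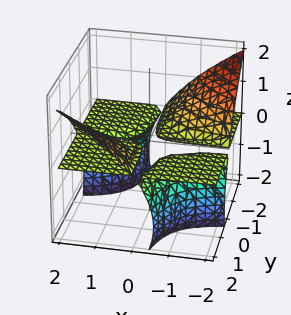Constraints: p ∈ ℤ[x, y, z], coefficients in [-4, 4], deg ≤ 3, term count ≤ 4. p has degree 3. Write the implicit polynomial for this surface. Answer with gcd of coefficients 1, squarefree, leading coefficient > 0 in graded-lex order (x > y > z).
2*x*y*z - z^3 - 3*z^2

1. The picture has 4 separate pieces.
2. The degree is 3 — a generic line meets the surface in up to 3 points.
3. Reading off the gridlines: the visible y-axis segment lies entirely on the surface; every point of the x-axis in the box is on the surface.
4. Putting this together gives p.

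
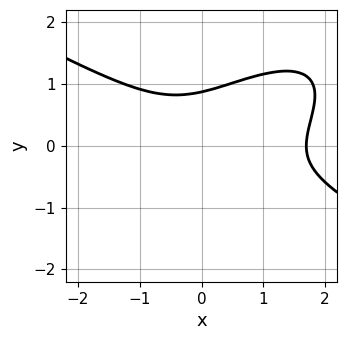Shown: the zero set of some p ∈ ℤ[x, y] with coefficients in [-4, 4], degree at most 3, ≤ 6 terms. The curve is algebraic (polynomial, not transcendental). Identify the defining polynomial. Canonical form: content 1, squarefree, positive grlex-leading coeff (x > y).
1. The degree is 3 — a generic line meets the curve in up to 3 points.
2. Putting this together gives p.

x^3 - 2*x*y^2 + 3*y^3 - x^2 - 2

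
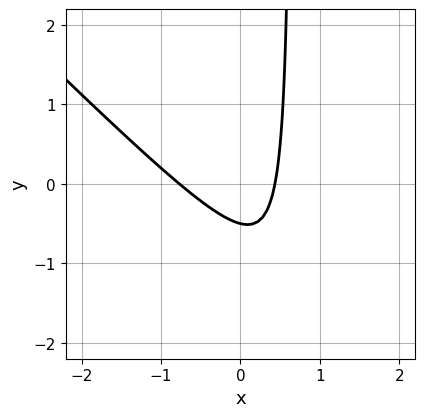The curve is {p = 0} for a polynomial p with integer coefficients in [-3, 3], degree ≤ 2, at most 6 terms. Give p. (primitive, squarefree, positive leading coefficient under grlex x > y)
3*x^2 + 3*x*y + x - 2*y - 1

(a) The degree is 2 — the shape is more complex than any degree-1 curve.
(b) Matching integer coefficients to the picture gives p.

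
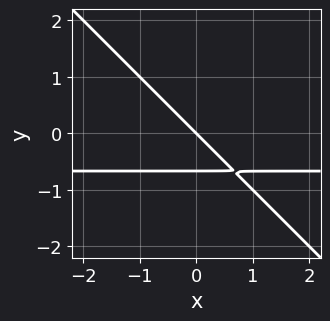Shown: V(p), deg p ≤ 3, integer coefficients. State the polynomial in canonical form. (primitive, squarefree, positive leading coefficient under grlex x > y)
3*x*y + 3*y^2 + 2*x + 2*y

Degree: a generic line meets the curve in up to 2 points, so deg p = 2.
Observable constraints: one x-axis crossing is at x = 0; one y-axis crossing is at y = 0.
Solving for integer coefficients yields p as stated.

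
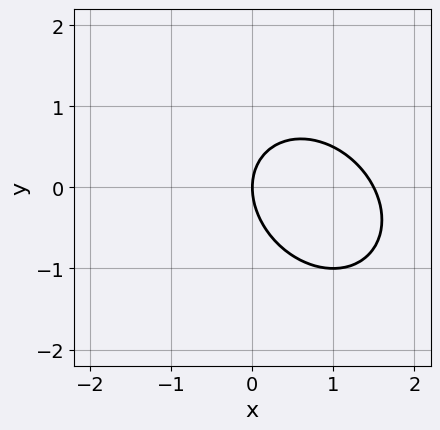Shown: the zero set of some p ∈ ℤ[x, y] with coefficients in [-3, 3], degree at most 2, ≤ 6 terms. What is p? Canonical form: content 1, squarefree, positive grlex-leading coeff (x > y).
2*x^2 + x*y + 2*y^2 - 3*x

First, degree: a generic line meets the curve in up to 2 points, so deg p = 2.
Next, from the visible intercepts: it crosses the x-axis at the gridline x = 0; it meets the y-axis at y = 0 (among the integer gridlines).
Finally, assembling these constraints gives the stated polynomial.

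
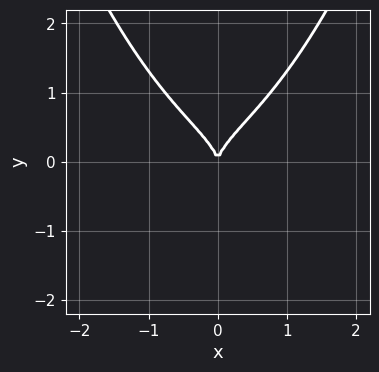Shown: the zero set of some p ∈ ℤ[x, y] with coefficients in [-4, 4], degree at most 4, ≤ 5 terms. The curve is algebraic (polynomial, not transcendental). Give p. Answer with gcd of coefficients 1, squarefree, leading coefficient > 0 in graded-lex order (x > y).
1. deg p = 4. No degree-3 curve has this shape.
2. Symmetries: the x ↦ −x reflection is a symmetry, so x appears only in even powers.
3. From the axis intercepts and sections: it crosses the y-axis at the gridline y = 0; it meets the x-axis at x = 0 (among the integer gridlines).
4. Putting this together gives p.

2*x^4 + x^2*y^2 - 3*y^3 + 3*x^2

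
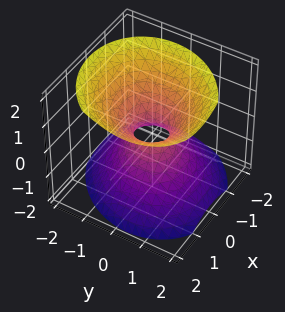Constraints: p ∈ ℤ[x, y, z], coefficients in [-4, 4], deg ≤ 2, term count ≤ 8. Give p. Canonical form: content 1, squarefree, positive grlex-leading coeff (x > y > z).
3*x^2 - x*y - x*z + 3*y^2 - 3*z^2 - 1

First, the degree is 2 — no degree-1 surface has this shape.
Next, reading off the gridlines: the surface avoids every integer z-axis point in the box.
Finally, matching integer coefficients to the picture gives p.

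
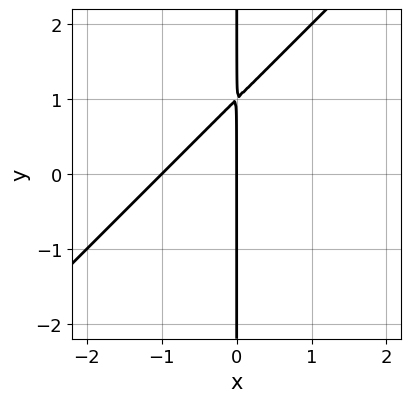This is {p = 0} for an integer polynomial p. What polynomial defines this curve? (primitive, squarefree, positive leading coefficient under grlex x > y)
x^2 - x*y + x

(a) Degree: no degree-1 curve has this shape, so deg p = 2.
(b) Checking where it meets the axes: the x-axis gridline crossings are at x ∈ {-1, 0}; every point of the y-axis in the box is on the curve.
(c) Putting this together gives p.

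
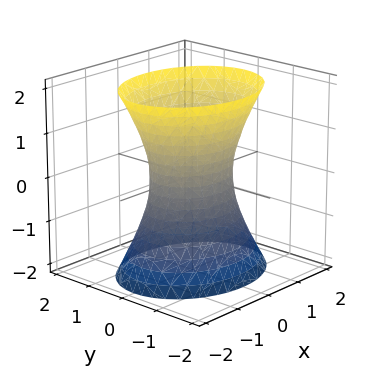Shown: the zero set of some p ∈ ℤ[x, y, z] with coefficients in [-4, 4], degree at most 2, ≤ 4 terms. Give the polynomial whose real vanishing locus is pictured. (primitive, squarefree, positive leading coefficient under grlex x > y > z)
1. The degree is 2 — one connected sheet with a waist; a quadric.
2. Symmetries: mirror symmetry y ↦ −y ⇒ only even powers of y; it's symmetric under z → −z, forcing even powers of z; the x ↦ −x reflection is a symmetry, so x appears only in even powers.
3. Observable constraints: no z-intercept at any integer in the box; among the integer gridlines, it crosses the x-axis at x ∈ {-1, 1}.
4. These observations pin down the coefficients.

2*x^2 + 3*y^2 - z^2 - 2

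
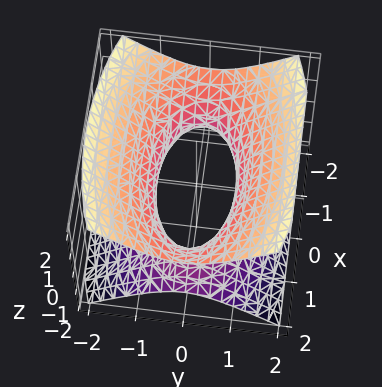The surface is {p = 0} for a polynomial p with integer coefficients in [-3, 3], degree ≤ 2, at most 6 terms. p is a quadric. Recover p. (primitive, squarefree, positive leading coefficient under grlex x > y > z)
x^2 + 3*y^2 - 3*z^2 - 2

(a) deg p = 2. One connected sheet with a waist; a quadric.
(b) Symmetries: mirror symmetry y ↦ −y ⇒ only even powers of y; the z ↦ −z reflection is a symmetry, so z appears only in even powers; mirror symmetry x ↦ −x ⇒ only even powers of x.
(c) Against the integer gridlines: no z-intercept at any integer in the box.
(d) Together with the visible shape, these determine p as stated.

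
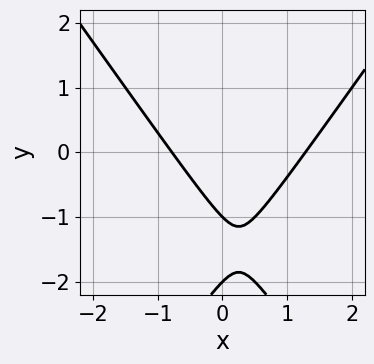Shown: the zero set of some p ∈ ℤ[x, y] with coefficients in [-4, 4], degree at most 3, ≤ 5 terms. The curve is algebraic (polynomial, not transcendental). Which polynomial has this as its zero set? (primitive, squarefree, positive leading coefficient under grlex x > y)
1. The degree is 2 — a generic line meets the curve in up to 2 points.
2. Reading off the gridlines: the y-axis gridline crossings are at y ∈ {-2, -1}.
3. Assembling these constraints gives the stated polynomial.

2*x^2 - y^2 - x - 3*y - 2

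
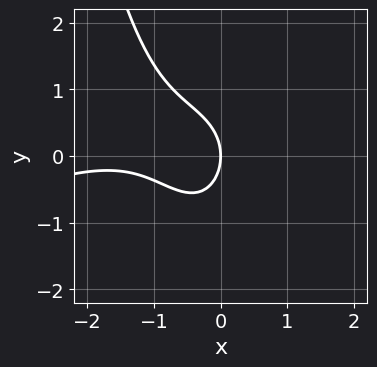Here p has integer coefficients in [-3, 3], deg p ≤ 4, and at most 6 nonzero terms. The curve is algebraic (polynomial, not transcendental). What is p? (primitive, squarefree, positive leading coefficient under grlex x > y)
Degree: no degree-2 curve has this shape, so deg p = 3.
Reading off the gridlines: it crosses the y-axis at the gridline y = 0; it meets the x-axis at x = 0 (among the integer gridlines).
Matching integer coefficients to the picture gives p.

x^3 - 2*x^2*y + 3*x^2 + 2*y^2 + 3*x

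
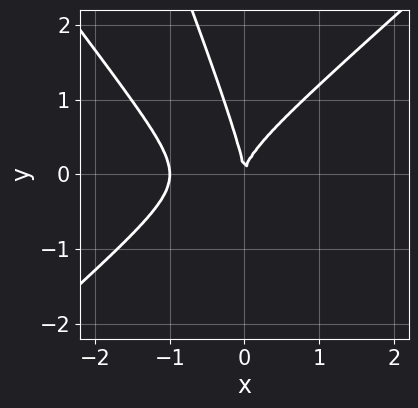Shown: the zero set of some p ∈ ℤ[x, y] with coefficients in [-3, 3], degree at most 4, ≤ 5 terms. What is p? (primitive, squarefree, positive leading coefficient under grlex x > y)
3*x^3 - 3*x*y^2 - y^3 + 3*x^2

First, the degree is 3 — a generic line meets the curve in up to 3 points.
Then, against the integer gridlines: one y-axis crossing is at y = 0; among the integer gridlines, it crosses the x-axis at x ∈ {-1, 0}.
Finally, putting this together gives p.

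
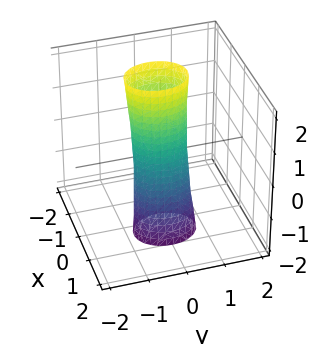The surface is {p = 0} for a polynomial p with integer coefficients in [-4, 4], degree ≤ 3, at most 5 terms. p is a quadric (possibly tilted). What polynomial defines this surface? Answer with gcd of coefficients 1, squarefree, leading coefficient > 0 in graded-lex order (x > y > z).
First, deg p = 2. A generic line meets the surface in up to 2 points.
Then, reading off the gridlines: it misses every integer gridline on the z-axis.
Finally, together with the visible shape, these determine p as stated.

3*x^2 + x*z + 2*y^2 - 1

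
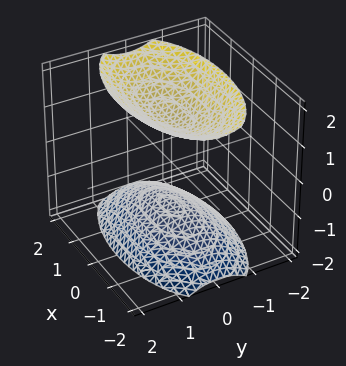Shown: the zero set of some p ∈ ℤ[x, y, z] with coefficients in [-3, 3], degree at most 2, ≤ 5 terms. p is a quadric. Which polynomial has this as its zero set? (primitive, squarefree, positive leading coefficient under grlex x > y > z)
(a) The picture has 2 separate pieces. They look like related sheets of one shape, so recover p as a whole.
(b) Degree: two sheets facing apart; a quadric, so deg p = 2.
(c) Symmetries: it's symmetric under y → −y, forcing even powers of y; it's symmetric under x → −x, forcing even powers of x; it's symmetric under z → −z, forcing even powers of z.
(d) Reading off the gridlines: the surface avoids every integer y-axis point in the box; it misses every integer gridline on the x-axis.
(e) Assembling these constraints gives the stated polynomial.

x^2 + 3*y^2 - 2*z^2 + 3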